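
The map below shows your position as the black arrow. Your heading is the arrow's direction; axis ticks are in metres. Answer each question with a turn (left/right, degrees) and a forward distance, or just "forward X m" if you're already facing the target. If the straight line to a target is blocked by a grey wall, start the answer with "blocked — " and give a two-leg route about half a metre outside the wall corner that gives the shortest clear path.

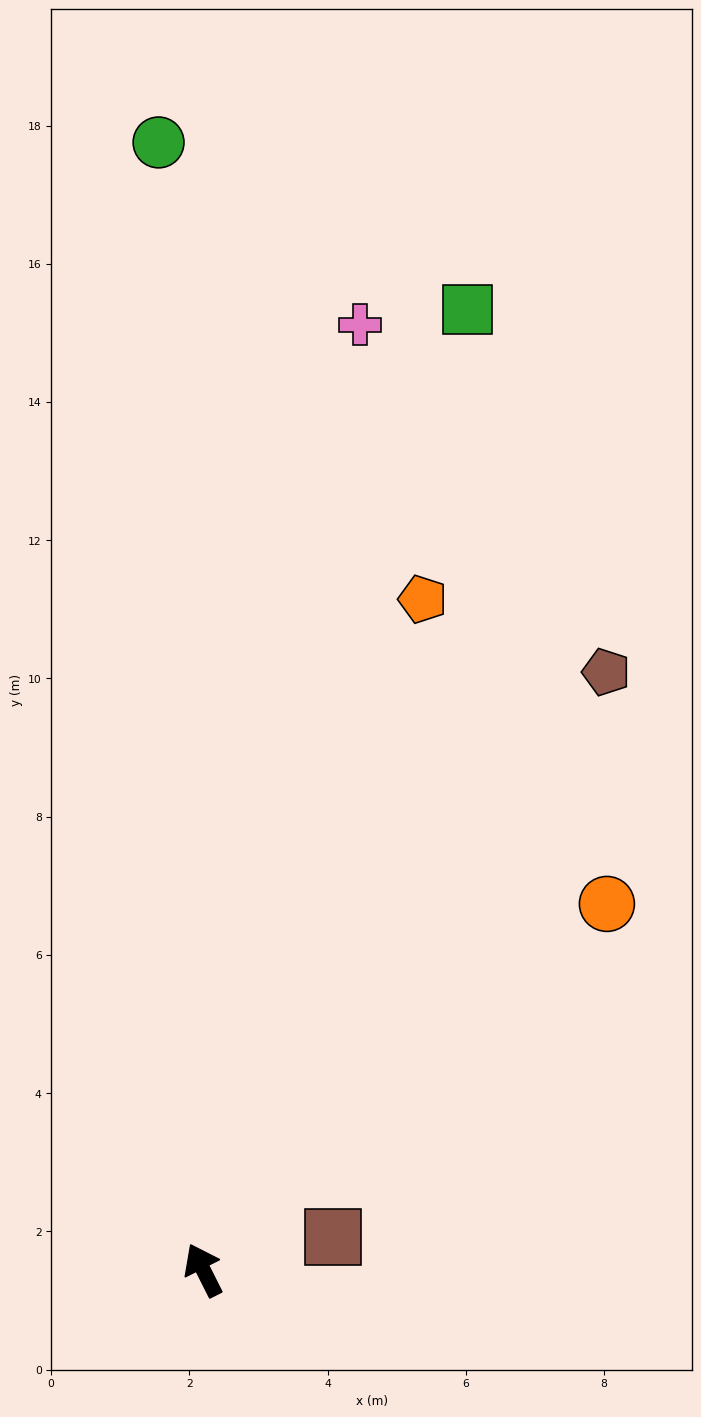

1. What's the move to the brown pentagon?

turn right 61°, forward 10.4 m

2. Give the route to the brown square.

turn right 103°, forward 1.9 m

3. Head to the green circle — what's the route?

turn right 24°, forward 16.3 m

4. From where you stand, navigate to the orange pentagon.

turn right 45°, forward 10.2 m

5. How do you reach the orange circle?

turn right 74°, forward 7.9 m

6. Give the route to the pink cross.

turn right 36°, forward 13.9 m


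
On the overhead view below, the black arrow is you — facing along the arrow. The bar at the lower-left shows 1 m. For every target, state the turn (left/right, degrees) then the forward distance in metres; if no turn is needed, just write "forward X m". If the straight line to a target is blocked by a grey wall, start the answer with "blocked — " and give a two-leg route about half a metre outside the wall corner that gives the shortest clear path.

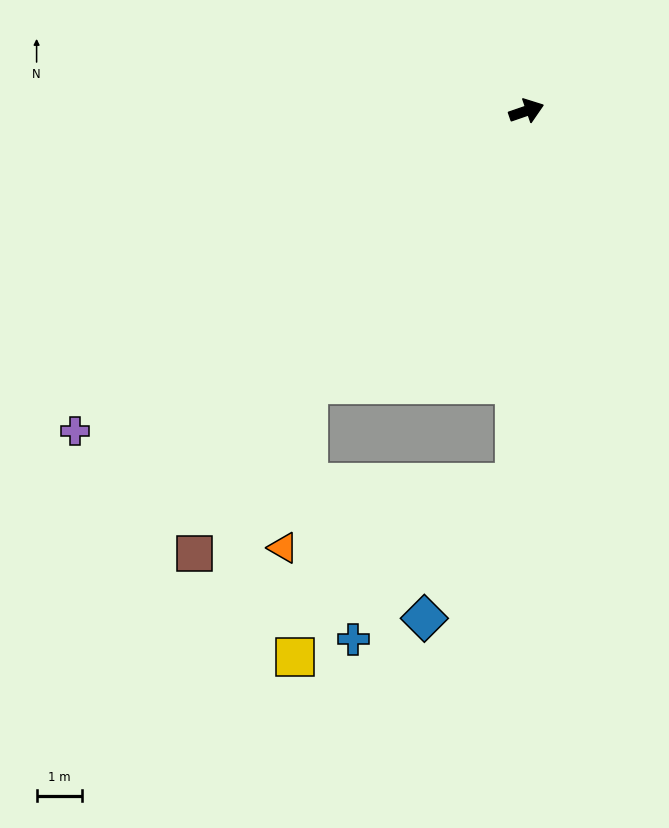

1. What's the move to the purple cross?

turn right 164°, forward 12.1 m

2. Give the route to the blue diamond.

blocked — turn right 111°, forward 8.2 m, then turn right 32°, forward 3.6 m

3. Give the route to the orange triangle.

blocked — turn right 148°, forward 7.7 m, then turn left 30°, forward 3.6 m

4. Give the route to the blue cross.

blocked — turn right 111°, forward 8.2 m, then turn right 44°, forward 4.9 m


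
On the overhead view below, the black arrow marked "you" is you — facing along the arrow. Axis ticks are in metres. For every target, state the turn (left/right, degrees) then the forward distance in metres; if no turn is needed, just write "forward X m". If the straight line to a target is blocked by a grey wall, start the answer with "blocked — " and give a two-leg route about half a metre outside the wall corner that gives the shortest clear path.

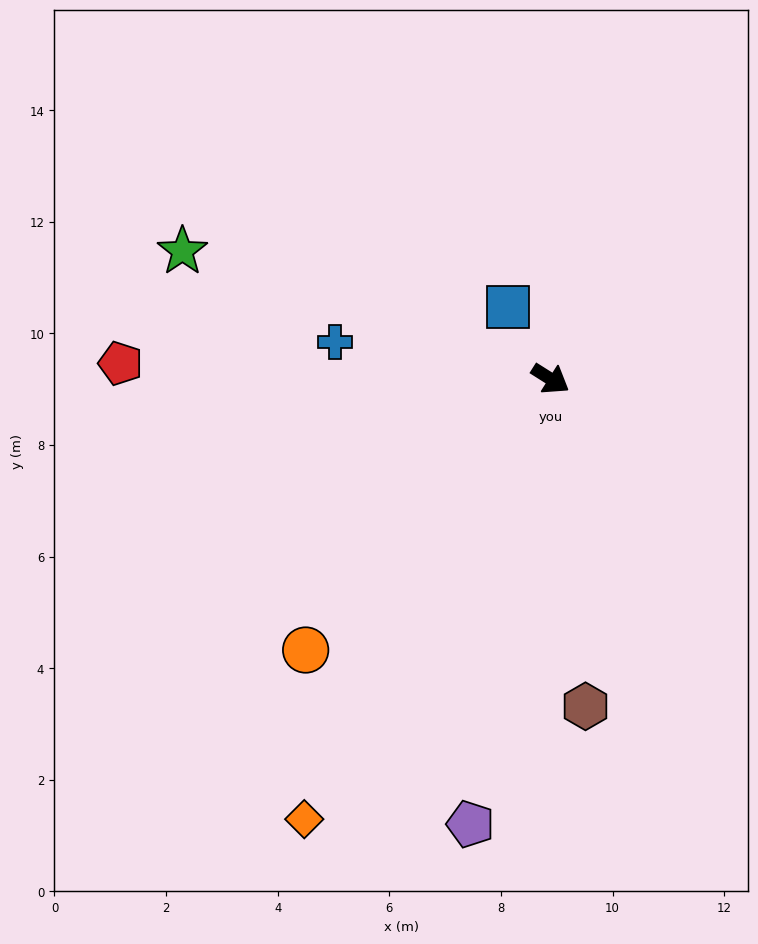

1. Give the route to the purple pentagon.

turn right 68°, forward 8.1 m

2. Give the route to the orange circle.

turn right 100°, forward 6.5 m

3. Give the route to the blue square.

turn left 153°, forward 1.5 m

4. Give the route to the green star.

turn right 167°, forward 7.0 m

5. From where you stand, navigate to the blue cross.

turn right 157°, forward 3.9 m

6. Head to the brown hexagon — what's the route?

turn right 52°, forward 5.9 m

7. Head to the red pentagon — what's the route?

turn right 150°, forward 7.7 m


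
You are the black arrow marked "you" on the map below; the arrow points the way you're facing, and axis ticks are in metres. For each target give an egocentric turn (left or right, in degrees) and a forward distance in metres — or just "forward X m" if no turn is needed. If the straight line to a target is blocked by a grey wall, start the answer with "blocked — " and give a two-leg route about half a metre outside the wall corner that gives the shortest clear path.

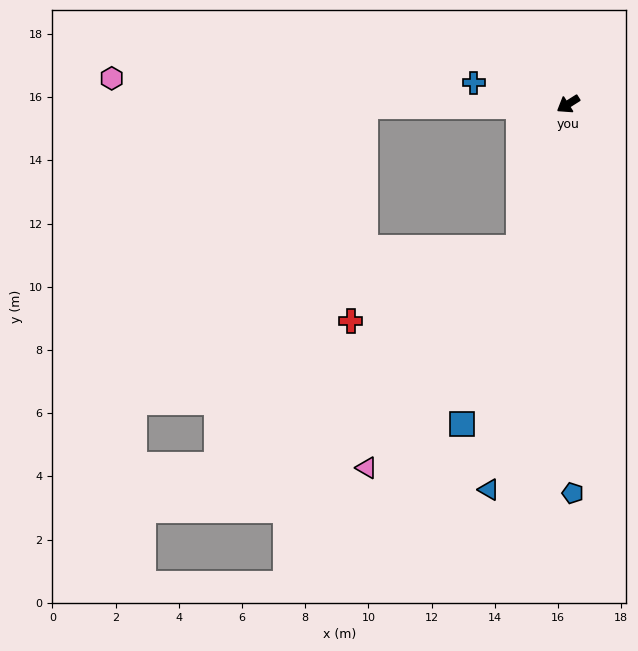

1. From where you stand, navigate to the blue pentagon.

turn left 58°, forward 12.3 m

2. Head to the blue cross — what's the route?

turn right 45°, forward 3.1 m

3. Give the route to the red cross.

blocked — turn left 39°, forward 4.8 m, then turn right 48°, forward 5.8 m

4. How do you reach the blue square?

turn left 39°, forward 10.7 m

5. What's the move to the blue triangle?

turn left 46°, forward 12.5 m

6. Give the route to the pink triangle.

blocked — turn left 39°, forward 4.8 m, then turn right 16°, forward 8.5 m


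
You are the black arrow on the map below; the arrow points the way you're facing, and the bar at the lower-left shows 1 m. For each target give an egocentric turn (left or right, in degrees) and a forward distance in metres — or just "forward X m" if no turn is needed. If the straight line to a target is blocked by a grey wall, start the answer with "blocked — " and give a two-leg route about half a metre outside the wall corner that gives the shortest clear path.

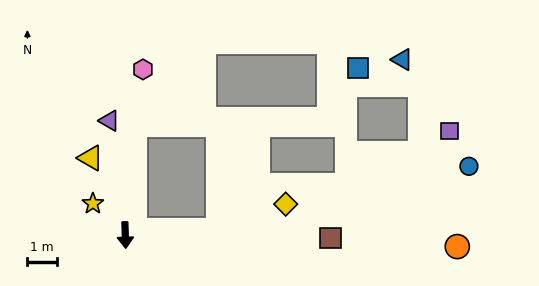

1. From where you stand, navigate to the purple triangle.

turn right 174°, forward 3.9 m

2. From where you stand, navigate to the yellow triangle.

turn right 158°, forward 2.9 m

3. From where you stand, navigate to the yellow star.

turn right 136°, forward 1.5 m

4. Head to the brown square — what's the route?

turn left 87°, forward 7.0 m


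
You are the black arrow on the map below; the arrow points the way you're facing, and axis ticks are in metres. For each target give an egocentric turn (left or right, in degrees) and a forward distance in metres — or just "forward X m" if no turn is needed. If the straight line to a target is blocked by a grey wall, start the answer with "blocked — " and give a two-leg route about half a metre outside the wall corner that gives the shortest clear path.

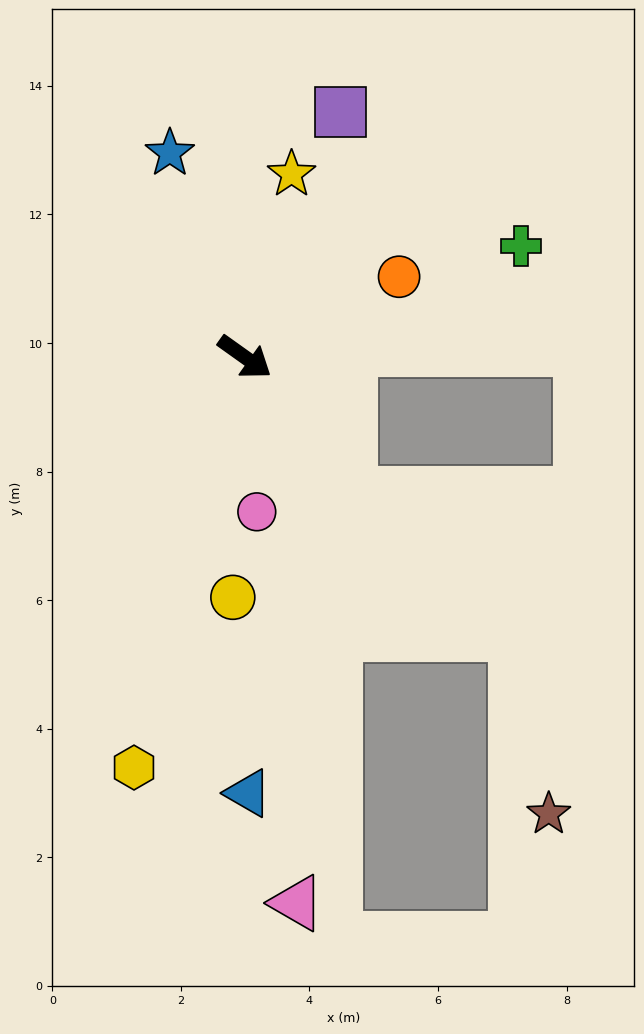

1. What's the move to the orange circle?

turn left 63°, forward 2.7 m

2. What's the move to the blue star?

turn left 146°, forward 3.4 m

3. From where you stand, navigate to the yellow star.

turn left 111°, forward 2.9 m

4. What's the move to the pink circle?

turn right 50°, forward 2.4 m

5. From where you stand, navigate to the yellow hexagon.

turn right 70°, forward 6.6 m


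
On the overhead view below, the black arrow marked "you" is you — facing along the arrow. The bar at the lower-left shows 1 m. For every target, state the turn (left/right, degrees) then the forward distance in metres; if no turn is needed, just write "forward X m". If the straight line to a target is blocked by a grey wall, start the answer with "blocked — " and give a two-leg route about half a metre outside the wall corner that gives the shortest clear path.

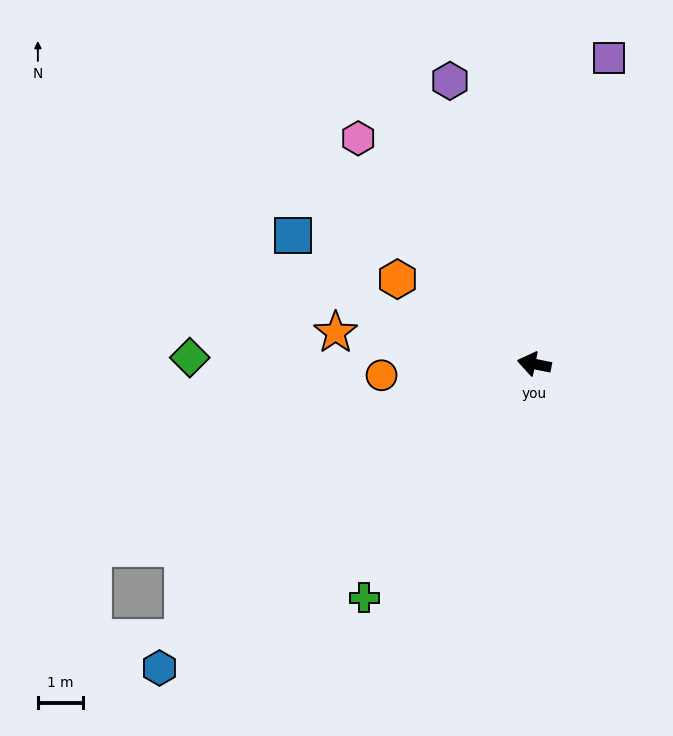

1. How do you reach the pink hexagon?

turn right 41°, forward 6.4 m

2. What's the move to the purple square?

turn right 92°, forward 7.0 m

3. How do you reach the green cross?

turn left 65°, forward 6.5 m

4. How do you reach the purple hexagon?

turn right 62°, forward 6.6 m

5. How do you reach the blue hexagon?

turn left 51°, forward 10.8 m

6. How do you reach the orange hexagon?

turn right 20°, forward 3.6 m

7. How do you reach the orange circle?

turn left 16°, forward 3.4 m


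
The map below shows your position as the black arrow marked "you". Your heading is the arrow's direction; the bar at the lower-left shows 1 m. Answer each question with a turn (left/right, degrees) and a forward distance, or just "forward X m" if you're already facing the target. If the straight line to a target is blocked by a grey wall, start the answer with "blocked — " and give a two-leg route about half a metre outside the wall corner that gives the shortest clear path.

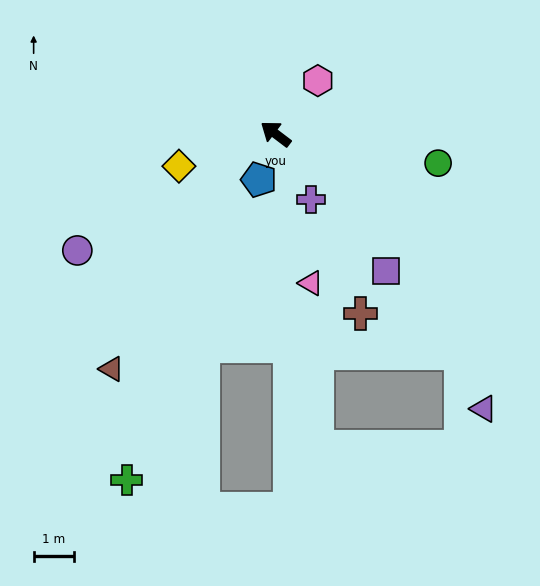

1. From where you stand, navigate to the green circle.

turn right 153°, forward 4.1 m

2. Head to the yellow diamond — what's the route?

turn left 56°, forward 2.5 m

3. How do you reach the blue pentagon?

turn left 107°, forward 1.2 m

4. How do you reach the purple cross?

turn left 155°, forward 1.9 m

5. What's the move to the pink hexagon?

turn right 91°, forward 1.7 m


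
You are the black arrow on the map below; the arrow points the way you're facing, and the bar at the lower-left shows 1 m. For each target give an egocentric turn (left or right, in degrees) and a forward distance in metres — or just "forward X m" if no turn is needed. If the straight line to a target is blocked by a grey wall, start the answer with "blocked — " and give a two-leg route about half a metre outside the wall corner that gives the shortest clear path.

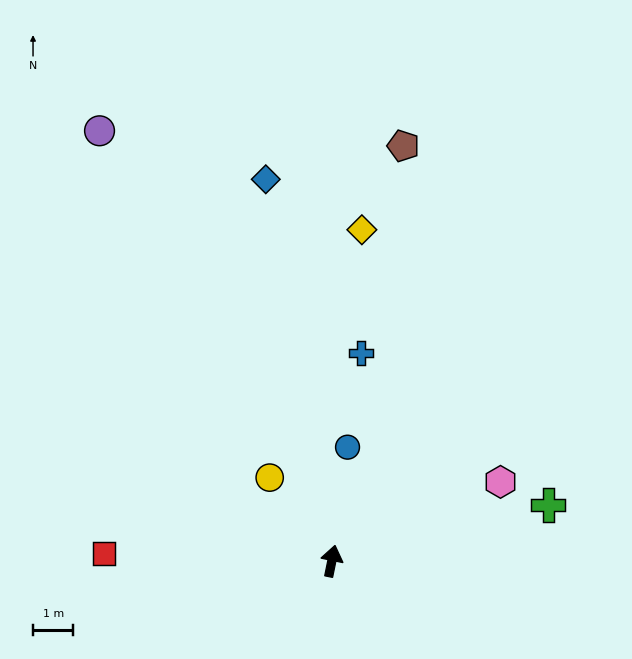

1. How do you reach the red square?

turn left 100°, forward 5.7 m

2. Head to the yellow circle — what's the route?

turn left 48°, forward 2.6 m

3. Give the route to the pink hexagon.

turn right 53°, forward 4.6 m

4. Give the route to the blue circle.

turn left 4°, forward 2.8 m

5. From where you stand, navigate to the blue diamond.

turn left 21°, forward 9.6 m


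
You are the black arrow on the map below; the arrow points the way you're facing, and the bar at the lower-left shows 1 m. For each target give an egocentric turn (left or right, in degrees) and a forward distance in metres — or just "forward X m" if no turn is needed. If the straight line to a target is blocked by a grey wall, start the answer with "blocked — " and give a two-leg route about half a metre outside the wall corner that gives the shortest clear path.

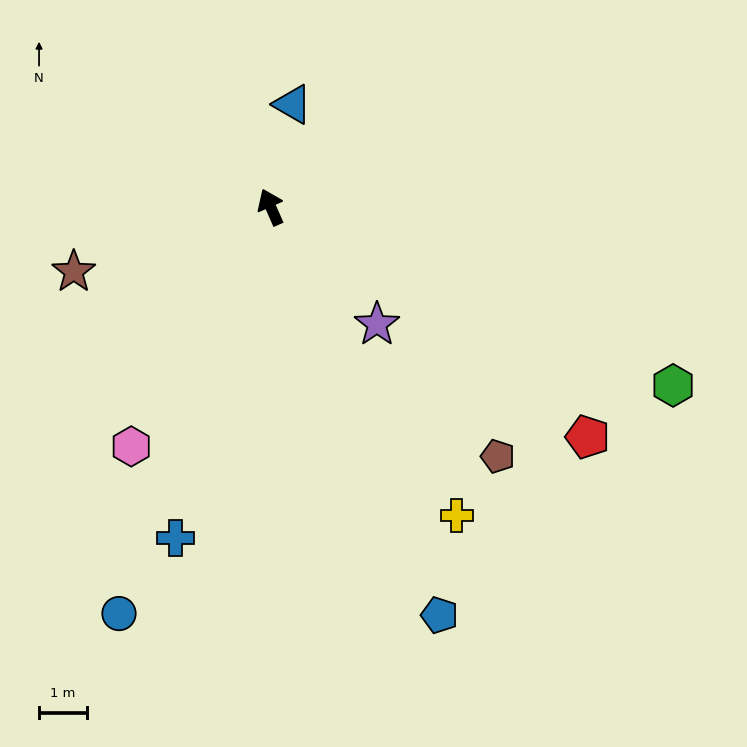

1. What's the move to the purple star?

turn right 162°, forward 3.3 m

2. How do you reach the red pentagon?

turn right 150°, forward 8.2 m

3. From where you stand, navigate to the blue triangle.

turn right 36°, forward 2.2 m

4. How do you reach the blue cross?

turn left 140°, forward 7.2 m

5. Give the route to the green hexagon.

turn right 138°, forward 9.3 m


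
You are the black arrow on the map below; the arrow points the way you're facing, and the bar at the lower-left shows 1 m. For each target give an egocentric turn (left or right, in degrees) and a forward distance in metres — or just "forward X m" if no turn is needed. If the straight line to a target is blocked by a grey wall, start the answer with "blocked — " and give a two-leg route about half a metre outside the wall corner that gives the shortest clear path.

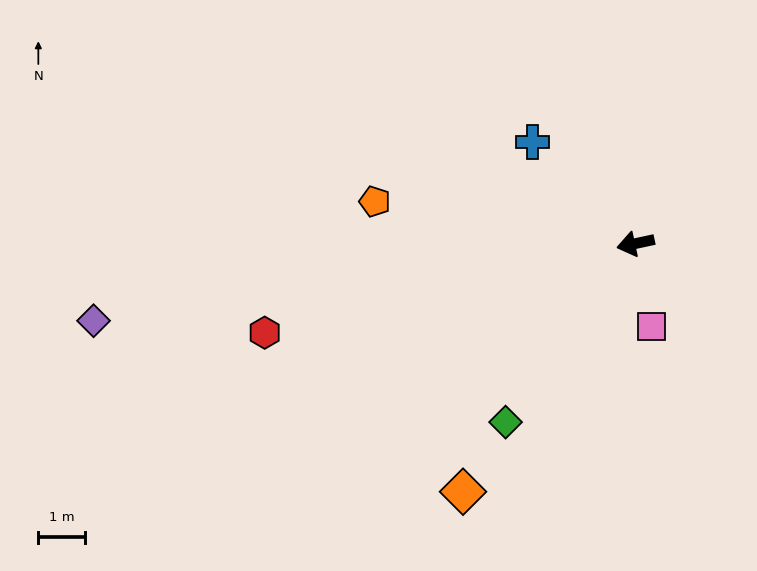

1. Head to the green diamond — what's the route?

turn left 42°, forward 4.8 m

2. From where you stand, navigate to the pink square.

turn left 89°, forward 1.8 m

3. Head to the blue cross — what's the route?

turn right 57°, forward 3.1 m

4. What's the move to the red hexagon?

forward 8.2 m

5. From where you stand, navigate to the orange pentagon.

turn right 21°, forward 5.7 m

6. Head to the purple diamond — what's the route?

turn right 4°, forward 11.8 m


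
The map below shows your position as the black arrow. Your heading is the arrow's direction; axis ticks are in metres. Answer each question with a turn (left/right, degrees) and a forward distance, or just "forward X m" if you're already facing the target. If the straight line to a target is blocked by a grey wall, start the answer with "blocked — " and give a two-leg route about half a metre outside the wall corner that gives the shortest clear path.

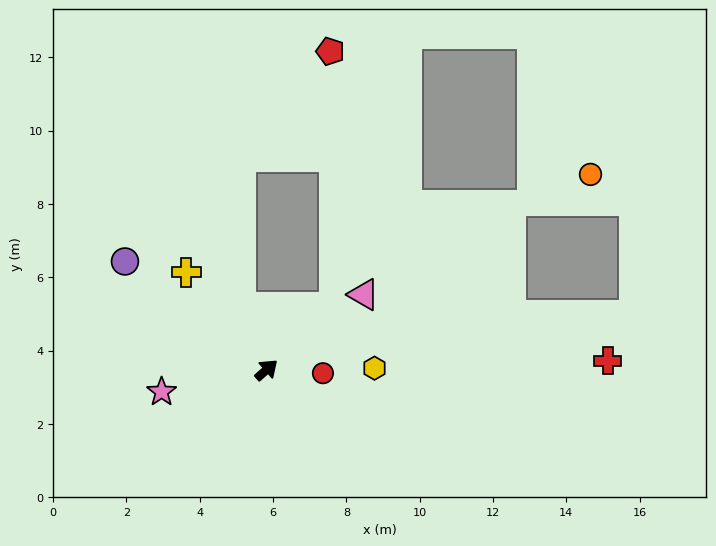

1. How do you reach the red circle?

turn right 45°, forward 1.5 m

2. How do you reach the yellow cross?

turn left 88°, forward 3.4 m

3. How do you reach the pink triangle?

turn right 4°, forward 3.4 m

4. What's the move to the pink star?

turn left 150°, forward 2.9 m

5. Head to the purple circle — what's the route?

turn left 101°, forward 4.9 m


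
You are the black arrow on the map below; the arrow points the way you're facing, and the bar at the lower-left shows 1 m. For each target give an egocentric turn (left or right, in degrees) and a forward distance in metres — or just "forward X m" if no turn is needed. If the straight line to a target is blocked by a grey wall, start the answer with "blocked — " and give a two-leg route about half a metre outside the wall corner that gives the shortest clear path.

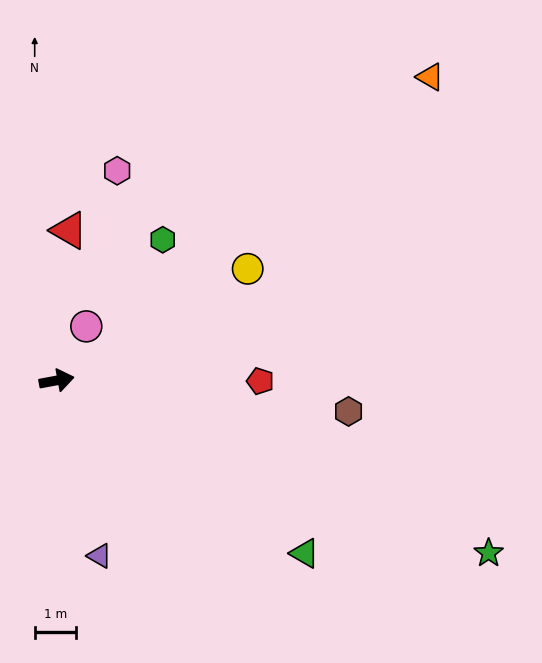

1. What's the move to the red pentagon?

turn right 11°, forward 4.9 m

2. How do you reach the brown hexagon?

turn right 17°, forward 7.0 m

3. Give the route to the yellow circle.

turn left 20°, forward 5.3 m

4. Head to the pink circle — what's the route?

turn left 51°, forward 1.5 m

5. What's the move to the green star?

turn right 32°, forward 11.1 m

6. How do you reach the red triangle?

turn left 75°, forward 3.6 m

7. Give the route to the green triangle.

turn right 45°, forward 7.2 m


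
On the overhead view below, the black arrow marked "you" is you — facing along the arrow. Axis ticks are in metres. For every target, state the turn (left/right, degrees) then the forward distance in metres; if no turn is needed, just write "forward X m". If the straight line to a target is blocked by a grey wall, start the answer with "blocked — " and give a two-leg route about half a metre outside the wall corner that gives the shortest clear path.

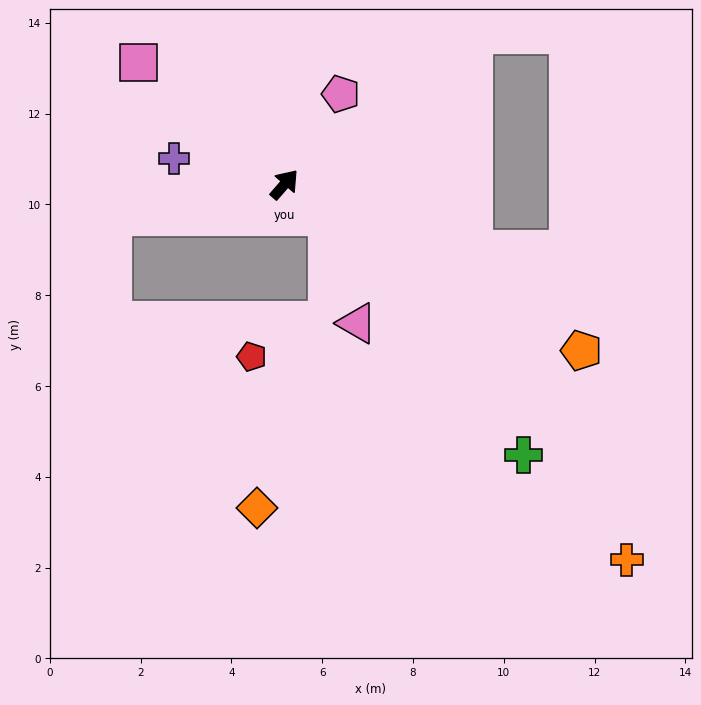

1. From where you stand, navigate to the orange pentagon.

turn right 78°, forward 7.5 m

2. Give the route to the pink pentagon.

turn left 9°, forward 2.3 m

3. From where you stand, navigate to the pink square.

turn left 91°, forward 4.2 m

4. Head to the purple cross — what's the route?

turn left 118°, forward 2.5 m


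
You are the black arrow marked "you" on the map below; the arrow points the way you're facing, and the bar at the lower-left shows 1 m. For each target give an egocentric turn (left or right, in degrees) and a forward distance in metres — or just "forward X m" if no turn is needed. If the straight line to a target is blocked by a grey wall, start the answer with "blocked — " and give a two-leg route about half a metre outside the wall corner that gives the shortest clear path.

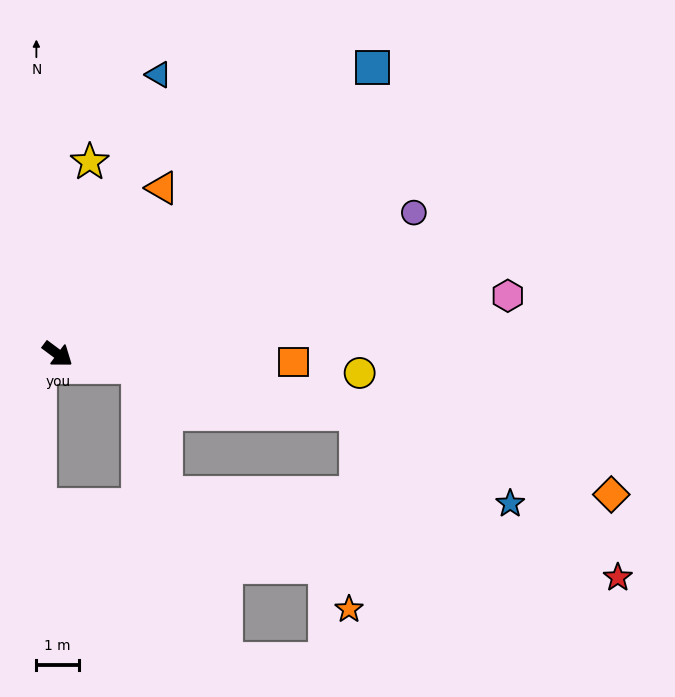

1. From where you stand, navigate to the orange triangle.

turn left 95°, forward 4.6 m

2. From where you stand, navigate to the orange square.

turn left 35°, forward 5.6 m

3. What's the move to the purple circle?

turn left 58°, forward 9.1 m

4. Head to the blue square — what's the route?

turn left 79°, forward 10.1 m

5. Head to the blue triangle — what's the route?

turn left 107°, forward 7.0 m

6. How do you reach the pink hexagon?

turn left 44°, forward 10.7 m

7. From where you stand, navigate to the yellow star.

turn left 117°, forward 4.6 m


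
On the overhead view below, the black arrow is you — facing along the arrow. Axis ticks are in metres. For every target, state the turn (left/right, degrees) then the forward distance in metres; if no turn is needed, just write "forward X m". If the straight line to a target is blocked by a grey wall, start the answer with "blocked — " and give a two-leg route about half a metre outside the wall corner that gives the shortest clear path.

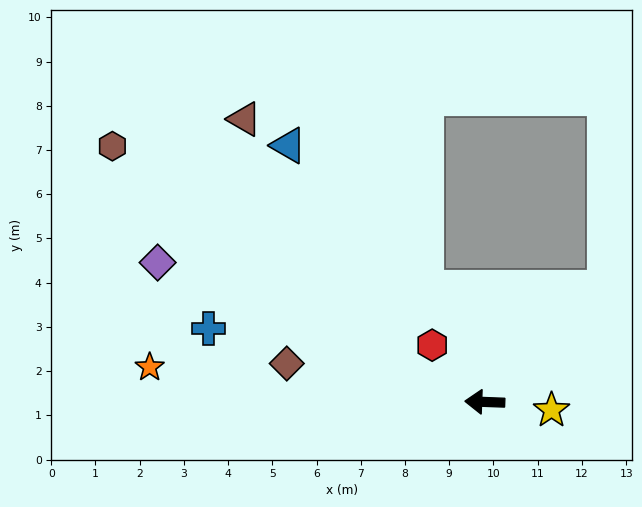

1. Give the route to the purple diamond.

turn right 21°, forward 8.0 m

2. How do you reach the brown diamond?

turn right 9°, forward 4.6 m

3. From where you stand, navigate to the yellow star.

turn left 175°, forward 1.5 m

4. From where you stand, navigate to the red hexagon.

turn right 45°, forward 1.8 m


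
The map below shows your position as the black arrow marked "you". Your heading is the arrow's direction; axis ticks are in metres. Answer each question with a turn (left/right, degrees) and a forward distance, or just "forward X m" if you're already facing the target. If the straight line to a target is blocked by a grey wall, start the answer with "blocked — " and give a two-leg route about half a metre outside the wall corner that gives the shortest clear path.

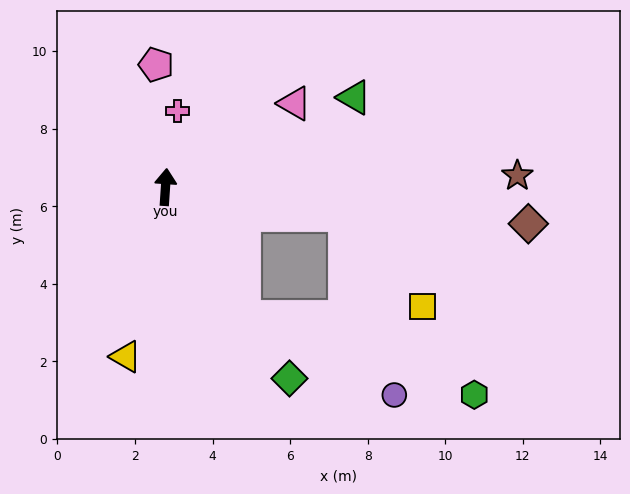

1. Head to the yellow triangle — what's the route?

turn left 171°, forward 4.5 m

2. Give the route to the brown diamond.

turn right 92°, forward 9.4 m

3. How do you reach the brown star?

turn right 84°, forward 9.1 m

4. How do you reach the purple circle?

blocked — turn right 145°, forward 3.9 m, then turn left 31°, forward 4.4 m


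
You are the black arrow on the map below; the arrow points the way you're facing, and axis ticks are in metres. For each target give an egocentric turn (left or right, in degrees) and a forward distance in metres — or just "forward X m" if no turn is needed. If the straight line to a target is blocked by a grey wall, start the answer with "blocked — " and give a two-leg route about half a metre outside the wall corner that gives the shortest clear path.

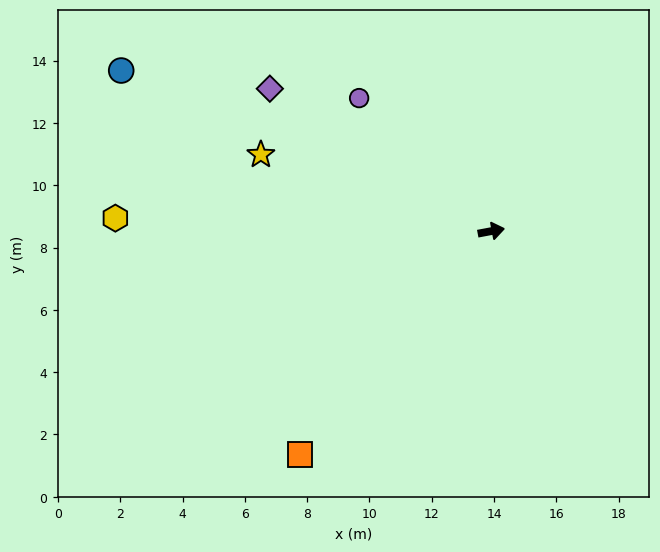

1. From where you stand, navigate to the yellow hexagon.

turn left 167°, forward 12.1 m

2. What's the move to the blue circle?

turn left 146°, forward 12.9 m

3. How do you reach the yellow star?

turn left 151°, forward 7.8 m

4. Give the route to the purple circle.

turn left 124°, forward 6.0 m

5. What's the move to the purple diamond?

turn left 137°, forward 8.5 m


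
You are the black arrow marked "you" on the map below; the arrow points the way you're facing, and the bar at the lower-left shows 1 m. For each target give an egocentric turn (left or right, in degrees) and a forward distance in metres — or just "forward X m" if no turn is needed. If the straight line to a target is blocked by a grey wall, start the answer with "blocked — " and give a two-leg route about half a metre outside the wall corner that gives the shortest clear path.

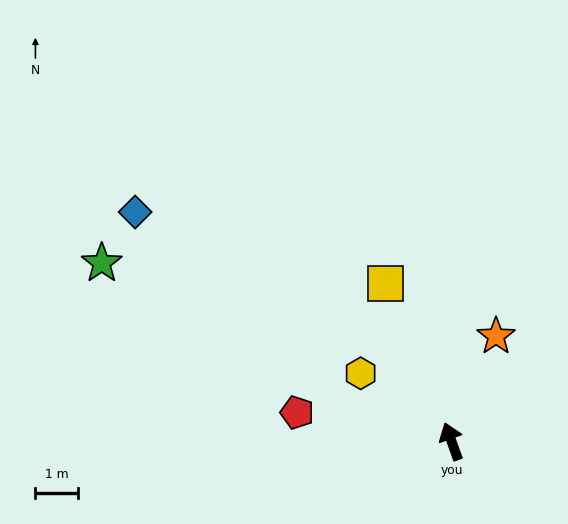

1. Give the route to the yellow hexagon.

turn left 34°, forward 2.7 m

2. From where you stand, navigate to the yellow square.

turn left 3°, forward 4.0 m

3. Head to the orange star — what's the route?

turn right 43°, forward 2.7 m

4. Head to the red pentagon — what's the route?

turn left 60°, forward 3.7 m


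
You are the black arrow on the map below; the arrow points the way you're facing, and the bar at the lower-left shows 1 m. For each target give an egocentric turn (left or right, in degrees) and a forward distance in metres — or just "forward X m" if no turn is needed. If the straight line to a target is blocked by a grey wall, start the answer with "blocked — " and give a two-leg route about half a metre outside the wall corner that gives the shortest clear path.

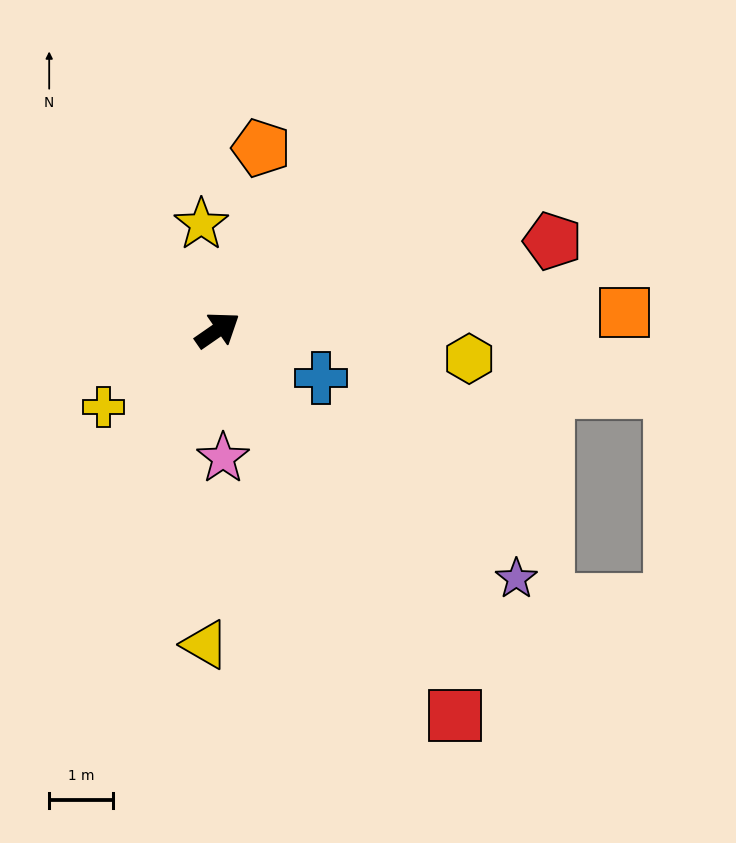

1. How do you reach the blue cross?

turn right 59°, forward 1.8 m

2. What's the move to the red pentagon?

turn right 20°, forward 5.4 m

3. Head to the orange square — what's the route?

turn right 32°, forward 6.4 m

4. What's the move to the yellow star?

turn left 64°, forward 1.7 m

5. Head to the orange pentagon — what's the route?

turn left 42°, forward 2.9 m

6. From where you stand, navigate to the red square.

turn right 93°, forward 7.1 m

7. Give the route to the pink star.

turn right 122°, forward 2.0 m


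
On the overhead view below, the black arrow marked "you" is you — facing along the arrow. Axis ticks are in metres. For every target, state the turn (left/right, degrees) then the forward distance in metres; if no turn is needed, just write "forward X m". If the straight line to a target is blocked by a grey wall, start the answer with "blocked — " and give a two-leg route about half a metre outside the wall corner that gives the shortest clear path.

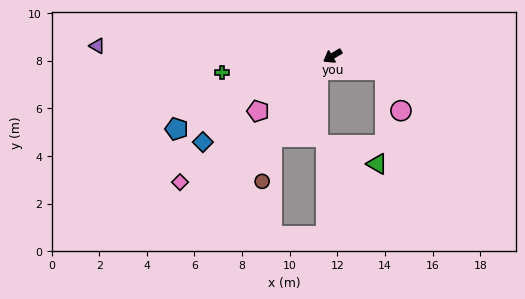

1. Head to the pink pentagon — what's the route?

turn left 6°, forward 3.9 m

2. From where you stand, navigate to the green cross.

turn right 22°, forward 4.7 m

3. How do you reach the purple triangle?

turn right 33°, forward 9.9 m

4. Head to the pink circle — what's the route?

blocked — turn left 134°, forward 2.3 m, then turn right 53°, forward 1.8 m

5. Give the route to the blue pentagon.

turn right 6°, forward 7.2 m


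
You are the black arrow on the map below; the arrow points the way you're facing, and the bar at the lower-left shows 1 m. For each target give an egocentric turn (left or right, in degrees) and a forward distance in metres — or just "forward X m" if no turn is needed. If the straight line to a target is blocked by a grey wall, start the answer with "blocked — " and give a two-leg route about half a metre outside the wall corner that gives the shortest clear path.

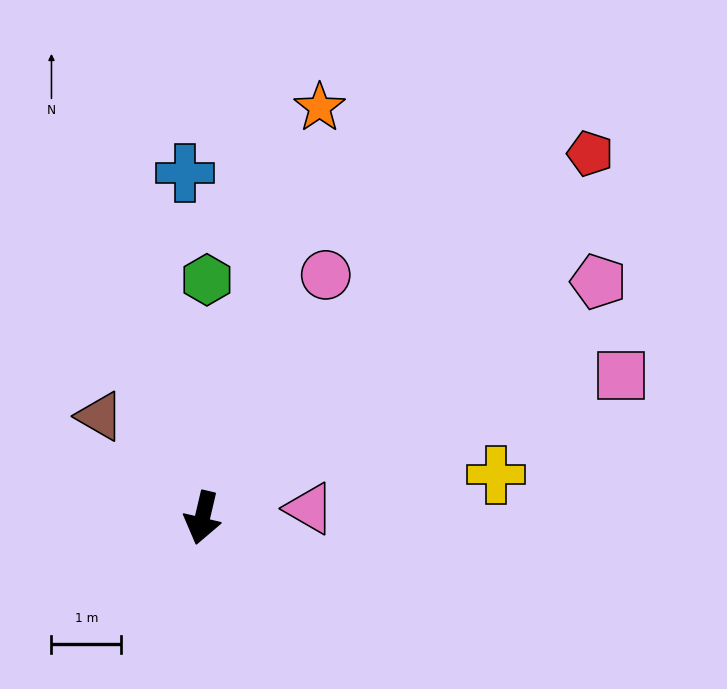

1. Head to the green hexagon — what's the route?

turn right 168°, forward 3.4 m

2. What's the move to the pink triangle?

turn left 108°, forward 1.5 m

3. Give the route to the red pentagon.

turn left 146°, forward 7.6 m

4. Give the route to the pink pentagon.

turn left 134°, forward 6.6 m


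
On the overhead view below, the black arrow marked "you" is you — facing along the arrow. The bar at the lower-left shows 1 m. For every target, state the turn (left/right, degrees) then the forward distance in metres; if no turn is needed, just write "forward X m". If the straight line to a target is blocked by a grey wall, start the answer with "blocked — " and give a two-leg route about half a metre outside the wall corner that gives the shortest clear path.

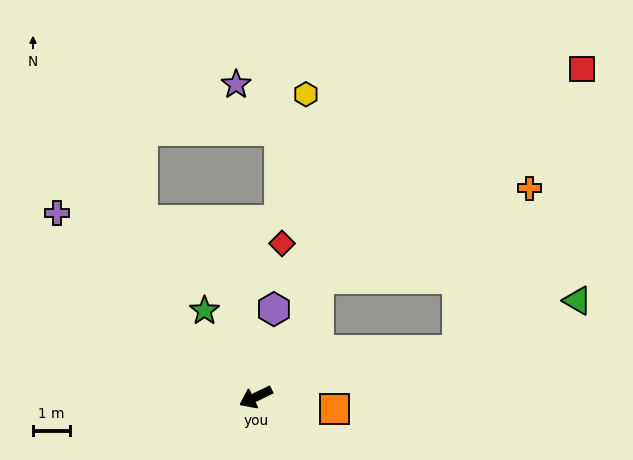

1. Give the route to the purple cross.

turn right 69°, forward 7.4 m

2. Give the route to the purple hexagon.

turn right 127°, forward 2.4 m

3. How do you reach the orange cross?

blocked — turn right 144°, forward 3.6 m, then turn right 39°, forward 6.3 m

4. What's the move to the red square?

blocked — turn right 144°, forward 3.6 m, then turn right 23°, forward 9.2 m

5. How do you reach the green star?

turn right 85°, forward 2.7 m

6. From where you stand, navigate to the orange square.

turn left 145°, forward 2.2 m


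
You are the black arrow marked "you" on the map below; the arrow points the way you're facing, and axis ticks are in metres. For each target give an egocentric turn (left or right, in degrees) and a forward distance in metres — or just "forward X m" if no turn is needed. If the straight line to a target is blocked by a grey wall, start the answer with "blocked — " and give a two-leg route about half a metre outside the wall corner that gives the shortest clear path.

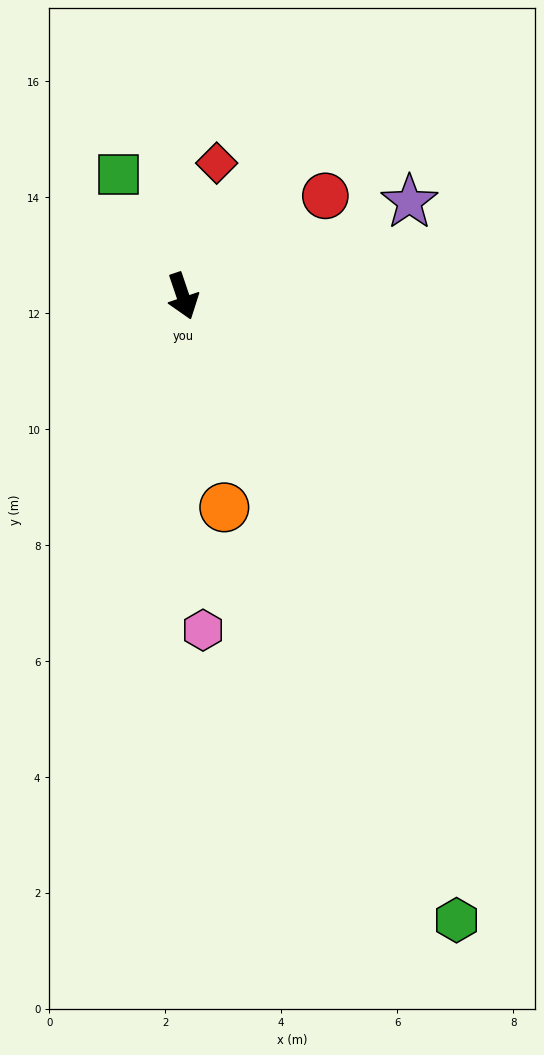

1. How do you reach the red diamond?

turn left 147°, forward 2.4 m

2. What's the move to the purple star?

turn left 94°, forward 4.2 m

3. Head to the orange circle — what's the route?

turn right 8°, forward 3.7 m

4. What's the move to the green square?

turn right 171°, forward 2.4 m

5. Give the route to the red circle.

turn left 106°, forward 3.0 m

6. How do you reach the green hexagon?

turn left 5°, forward 11.8 m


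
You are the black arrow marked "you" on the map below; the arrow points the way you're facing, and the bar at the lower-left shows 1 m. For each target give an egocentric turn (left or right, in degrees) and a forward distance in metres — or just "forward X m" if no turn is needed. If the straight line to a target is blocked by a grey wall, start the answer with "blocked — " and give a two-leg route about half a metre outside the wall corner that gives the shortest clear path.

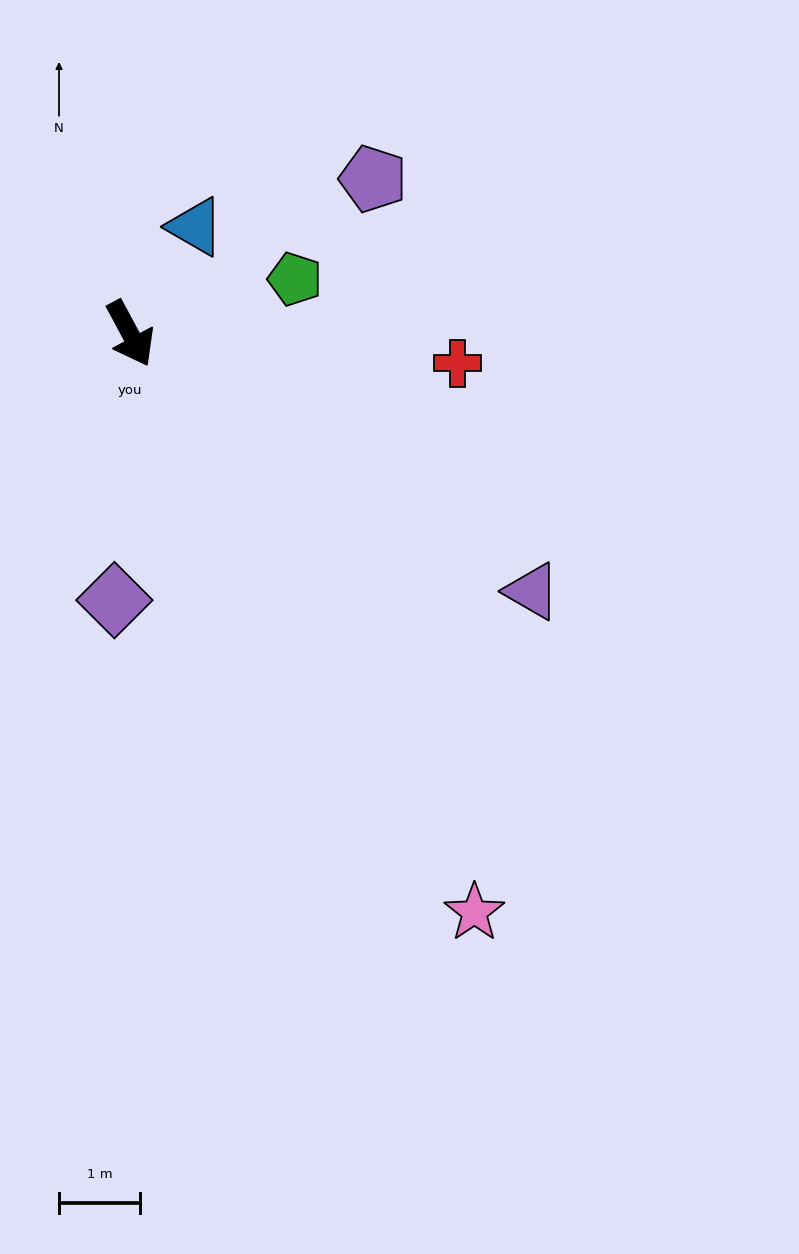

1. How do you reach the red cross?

turn left 57°, forward 4.1 m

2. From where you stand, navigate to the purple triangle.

turn left 29°, forward 5.9 m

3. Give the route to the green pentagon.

turn left 80°, forward 2.1 m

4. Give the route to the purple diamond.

turn right 32°, forward 3.3 m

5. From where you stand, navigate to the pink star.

turn left 2°, forward 8.3 m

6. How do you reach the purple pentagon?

turn left 94°, forward 3.6 m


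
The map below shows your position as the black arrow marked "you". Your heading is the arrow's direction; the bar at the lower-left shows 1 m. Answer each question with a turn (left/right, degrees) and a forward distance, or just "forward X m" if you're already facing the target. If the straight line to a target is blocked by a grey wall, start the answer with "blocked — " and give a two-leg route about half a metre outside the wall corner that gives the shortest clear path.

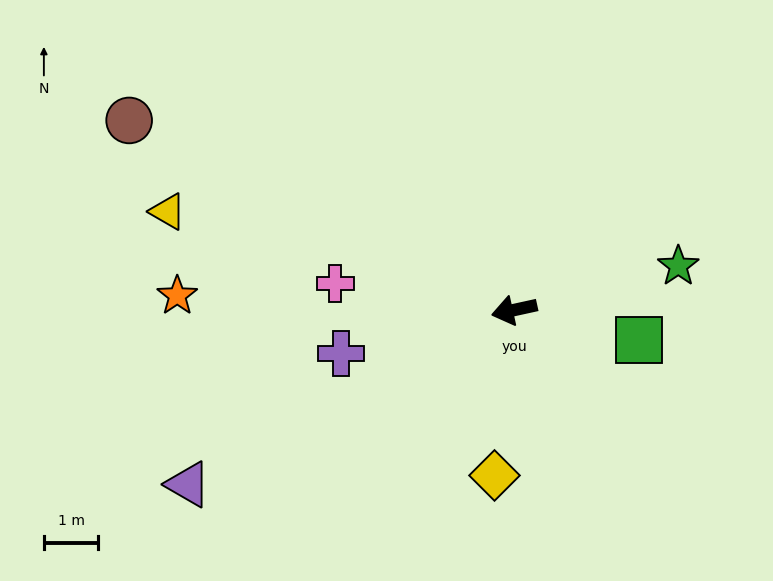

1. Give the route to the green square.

turn left 154°, forward 2.4 m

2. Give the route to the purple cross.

forward 3.3 m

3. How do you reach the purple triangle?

turn left 16°, forward 6.8 m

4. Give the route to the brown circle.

turn right 39°, forward 7.9 m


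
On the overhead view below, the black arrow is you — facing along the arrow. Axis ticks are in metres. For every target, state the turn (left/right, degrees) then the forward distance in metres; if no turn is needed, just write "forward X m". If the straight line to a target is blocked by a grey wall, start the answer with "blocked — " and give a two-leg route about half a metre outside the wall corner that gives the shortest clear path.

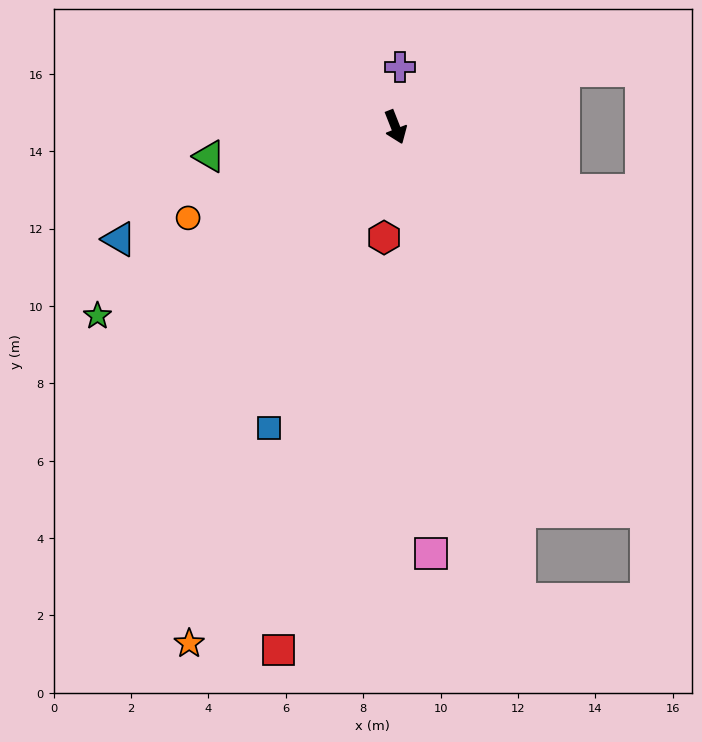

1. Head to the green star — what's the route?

turn right 79°, forward 9.1 m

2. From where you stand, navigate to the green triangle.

turn right 103°, forward 4.9 m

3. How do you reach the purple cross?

turn left 154°, forward 1.6 m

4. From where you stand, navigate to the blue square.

turn right 44°, forward 8.4 m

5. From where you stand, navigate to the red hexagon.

turn right 27°, forward 2.9 m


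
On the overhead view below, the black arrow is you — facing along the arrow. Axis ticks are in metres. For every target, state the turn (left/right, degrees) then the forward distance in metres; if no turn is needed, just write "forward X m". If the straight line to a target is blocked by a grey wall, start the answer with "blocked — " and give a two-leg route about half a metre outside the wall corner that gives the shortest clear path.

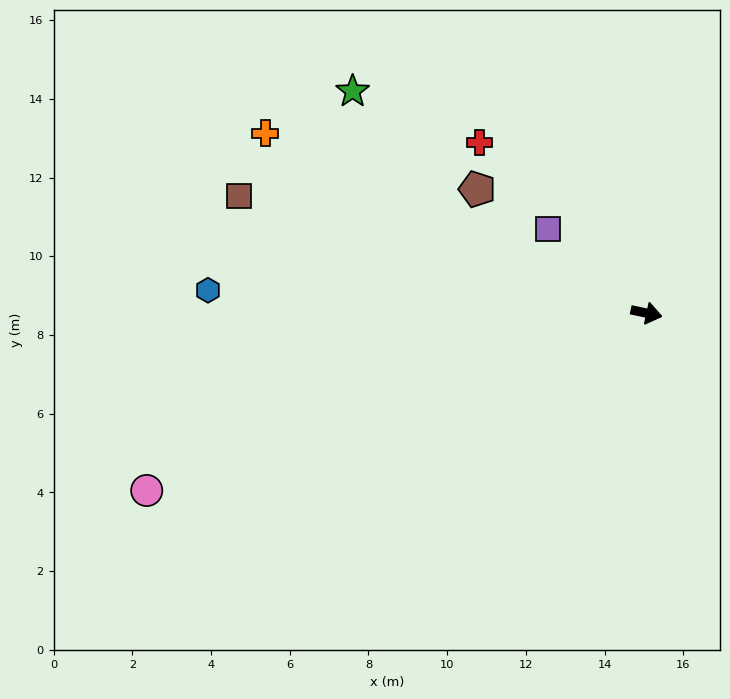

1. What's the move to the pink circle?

turn right 148°, forward 13.5 m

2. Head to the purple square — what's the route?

turn left 152°, forward 3.3 m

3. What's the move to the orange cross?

turn left 167°, forward 10.7 m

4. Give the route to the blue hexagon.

turn right 171°, forward 11.2 m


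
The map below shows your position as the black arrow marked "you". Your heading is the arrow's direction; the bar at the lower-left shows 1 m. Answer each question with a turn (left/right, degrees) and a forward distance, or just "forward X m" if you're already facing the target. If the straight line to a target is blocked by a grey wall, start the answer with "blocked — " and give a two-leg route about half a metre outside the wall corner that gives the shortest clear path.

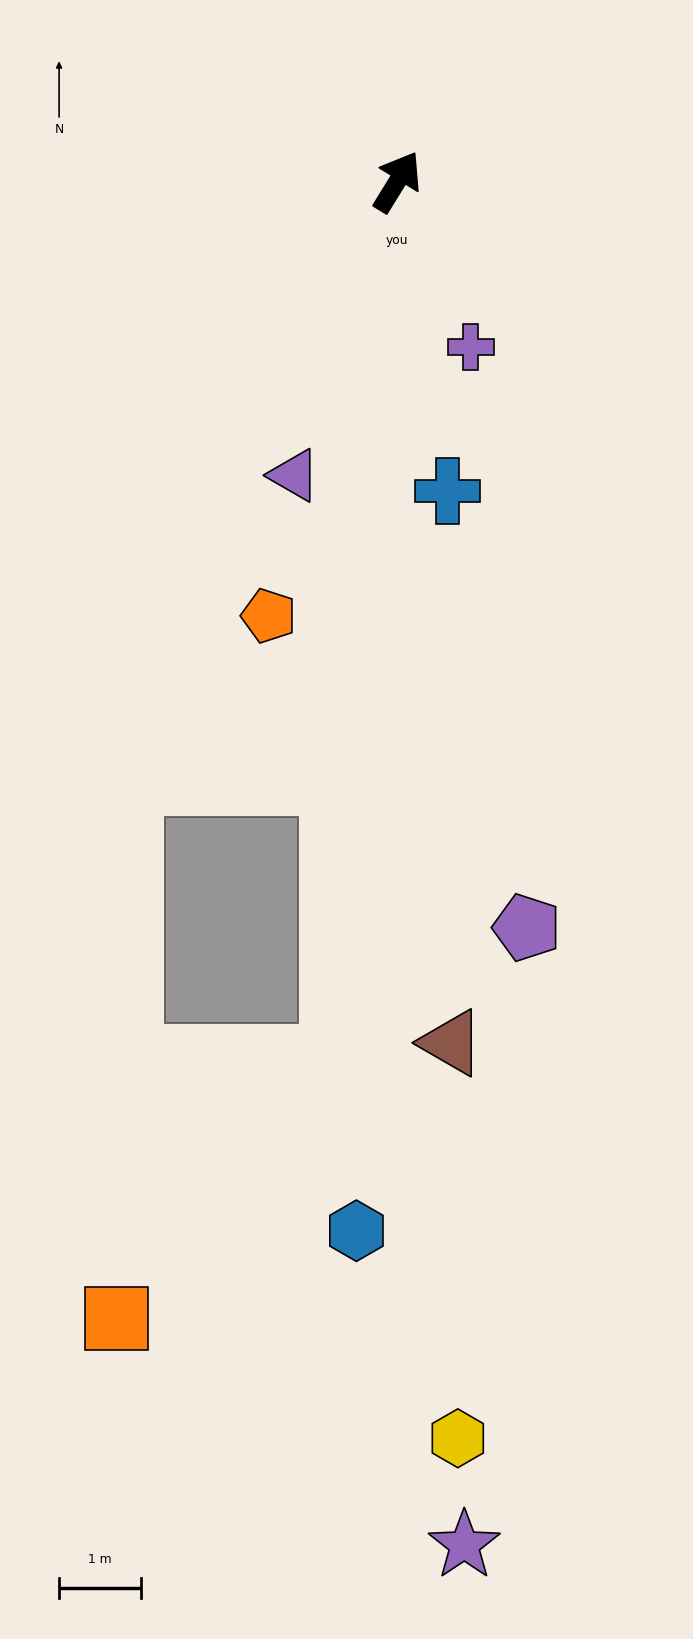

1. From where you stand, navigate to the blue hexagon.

turn right 151°, forward 12.8 m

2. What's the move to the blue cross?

turn right 139°, forward 3.8 m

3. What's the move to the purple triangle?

turn right 168°, forward 3.8 m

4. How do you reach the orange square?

blocked — turn right 152°, forward 10.7 m, then turn right 37°, forward 4.1 m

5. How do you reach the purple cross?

turn right 125°, forward 2.2 m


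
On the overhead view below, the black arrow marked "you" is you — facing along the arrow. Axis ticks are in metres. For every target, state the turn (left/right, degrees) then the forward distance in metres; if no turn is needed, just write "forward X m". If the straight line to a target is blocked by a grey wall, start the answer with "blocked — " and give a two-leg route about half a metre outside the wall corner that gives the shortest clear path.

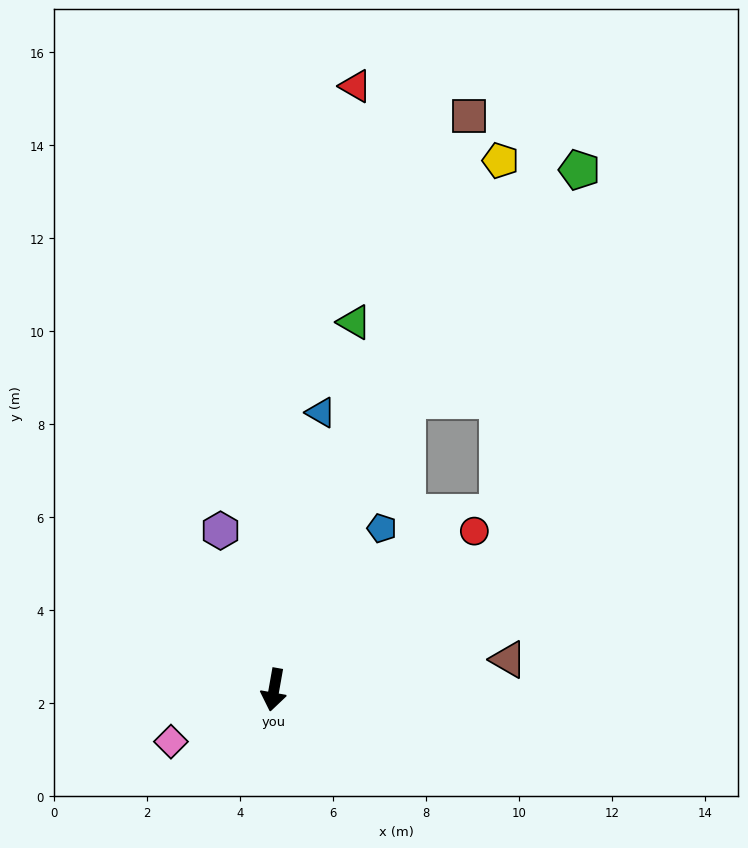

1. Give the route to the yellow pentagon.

turn left 167°, forward 12.4 m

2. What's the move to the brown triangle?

turn left 107°, forward 5.1 m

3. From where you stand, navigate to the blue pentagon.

turn left 156°, forward 4.2 m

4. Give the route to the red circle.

turn left 138°, forward 5.5 m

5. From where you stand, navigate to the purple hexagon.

turn right 151°, forward 3.6 m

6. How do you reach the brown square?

turn left 171°, forward 13.0 m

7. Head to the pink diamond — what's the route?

turn right 53°, forward 2.5 m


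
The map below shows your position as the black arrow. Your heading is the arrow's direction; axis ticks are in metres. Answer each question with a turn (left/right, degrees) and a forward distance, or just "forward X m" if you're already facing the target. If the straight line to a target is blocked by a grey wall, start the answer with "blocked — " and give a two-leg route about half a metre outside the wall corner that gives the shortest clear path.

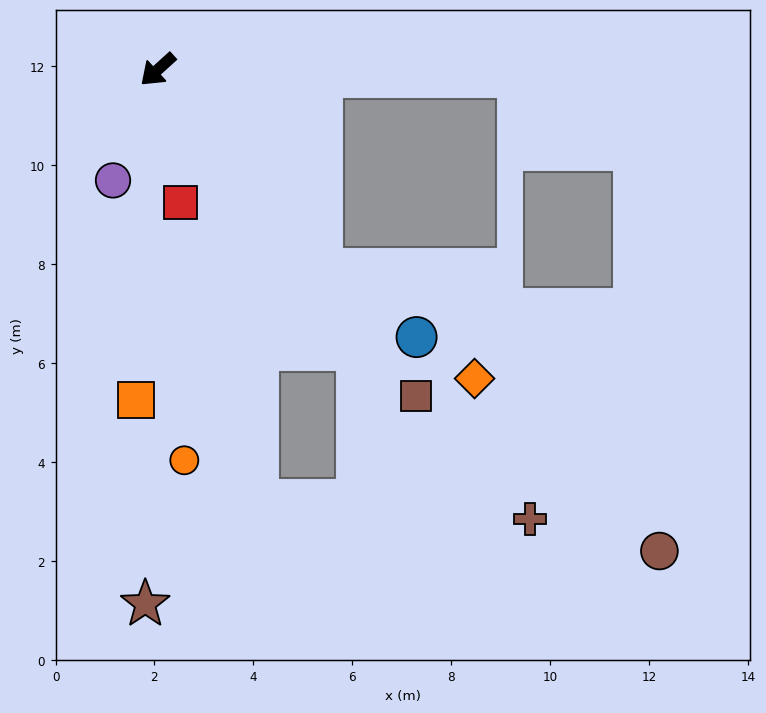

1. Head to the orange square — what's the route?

turn left 44°, forward 6.7 m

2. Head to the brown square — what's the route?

turn left 86°, forward 8.4 m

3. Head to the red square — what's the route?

turn left 57°, forward 2.7 m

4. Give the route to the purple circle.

turn left 26°, forward 2.4 m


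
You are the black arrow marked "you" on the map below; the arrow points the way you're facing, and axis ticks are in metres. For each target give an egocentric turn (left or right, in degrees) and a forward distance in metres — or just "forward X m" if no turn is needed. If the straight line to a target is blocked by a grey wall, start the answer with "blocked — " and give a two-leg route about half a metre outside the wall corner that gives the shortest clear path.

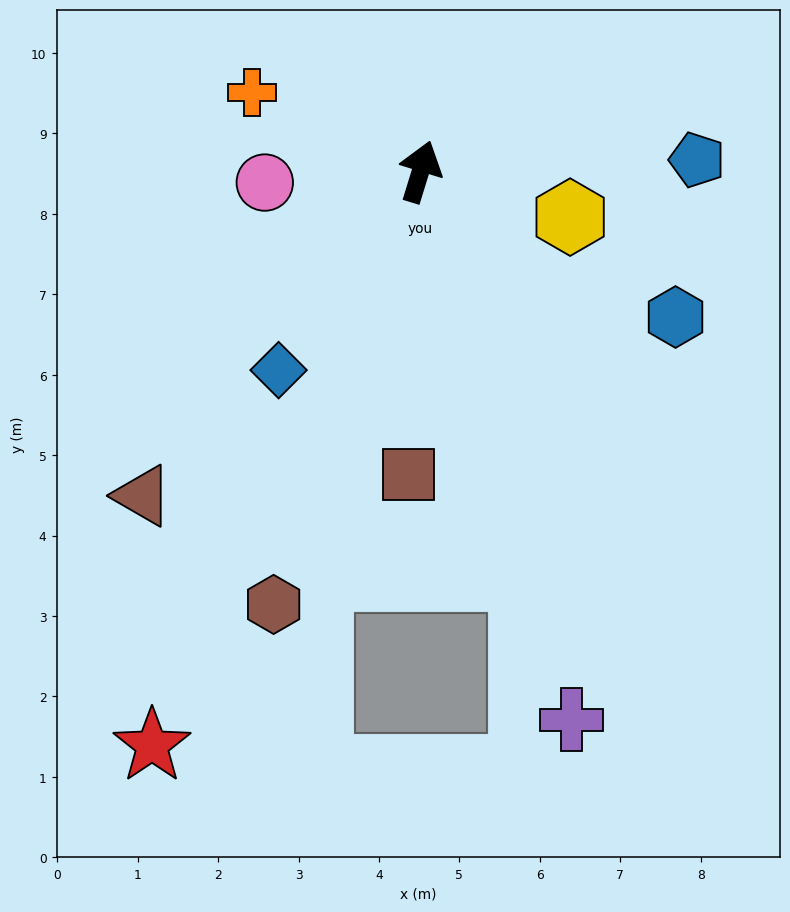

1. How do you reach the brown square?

turn right 165°, forward 3.8 m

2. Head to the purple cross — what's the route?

turn right 147°, forward 7.1 m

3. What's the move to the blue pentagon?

turn right 70°, forward 3.4 m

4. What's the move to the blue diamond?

turn left 162°, forward 3.0 m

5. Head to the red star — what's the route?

turn left 172°, forward 7.9 m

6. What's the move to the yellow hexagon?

turn right 90°, forward 1.9 m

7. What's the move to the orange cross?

turn left 82°, forward 2.3 m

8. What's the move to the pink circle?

turn left 111°, forward 1.9 m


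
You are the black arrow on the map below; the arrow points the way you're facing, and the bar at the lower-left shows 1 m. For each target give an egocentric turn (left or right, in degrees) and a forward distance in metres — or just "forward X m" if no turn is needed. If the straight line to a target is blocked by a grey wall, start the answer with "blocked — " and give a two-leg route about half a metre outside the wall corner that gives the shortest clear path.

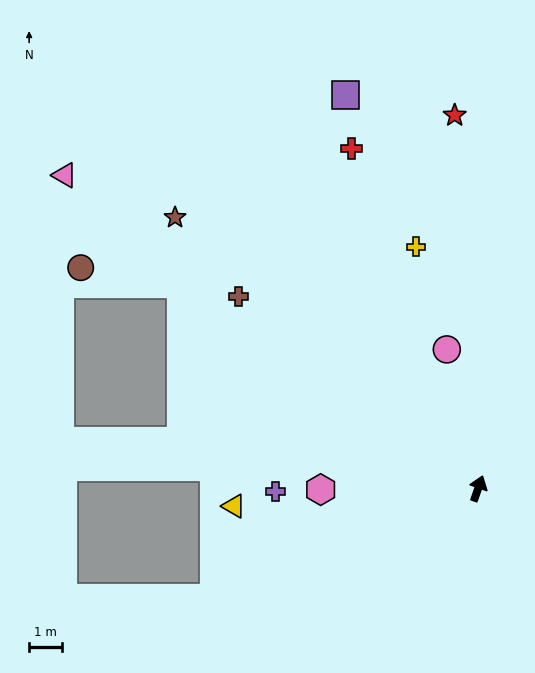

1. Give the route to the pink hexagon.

turn left 110°, forward 4.8 m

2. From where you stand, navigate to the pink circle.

turn left 32°, forward 4.3 m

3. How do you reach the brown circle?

blocked — turn left 75°, forward 11.0 m, then turn left 25°, forward 3.1 m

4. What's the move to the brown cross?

turn left 71°, forward 9.4 m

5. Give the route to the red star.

turn left 23°, forward 11.4 m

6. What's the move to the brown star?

turn left 67°, forward 12.4 m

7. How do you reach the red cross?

turn left 40°, forward 11.1 m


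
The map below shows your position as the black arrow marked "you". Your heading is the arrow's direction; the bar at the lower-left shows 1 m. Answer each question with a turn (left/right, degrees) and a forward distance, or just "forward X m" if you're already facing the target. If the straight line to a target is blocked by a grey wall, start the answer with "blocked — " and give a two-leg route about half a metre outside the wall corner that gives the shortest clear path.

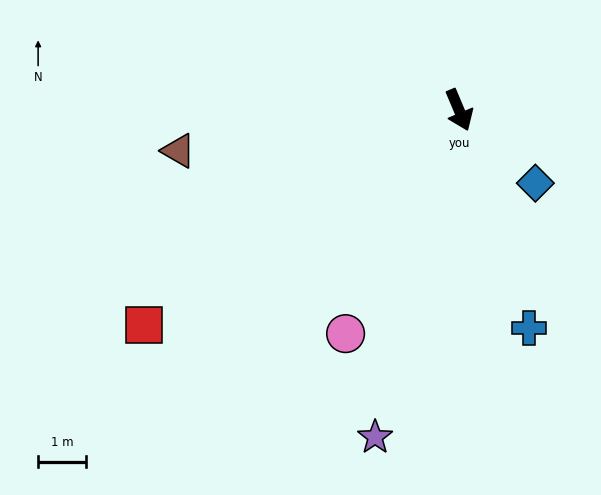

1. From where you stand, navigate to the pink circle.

turn right 50°, forward 5.2 m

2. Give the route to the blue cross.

turn right 5°, forward 4.8 m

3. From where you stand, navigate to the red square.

turn right 79°, forward 7.9 m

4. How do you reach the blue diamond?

turn left 23°, forward 2.2 m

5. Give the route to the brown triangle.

turn right 105°, forward 5.9 m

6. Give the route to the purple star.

turn right 37°, forward 7.0 m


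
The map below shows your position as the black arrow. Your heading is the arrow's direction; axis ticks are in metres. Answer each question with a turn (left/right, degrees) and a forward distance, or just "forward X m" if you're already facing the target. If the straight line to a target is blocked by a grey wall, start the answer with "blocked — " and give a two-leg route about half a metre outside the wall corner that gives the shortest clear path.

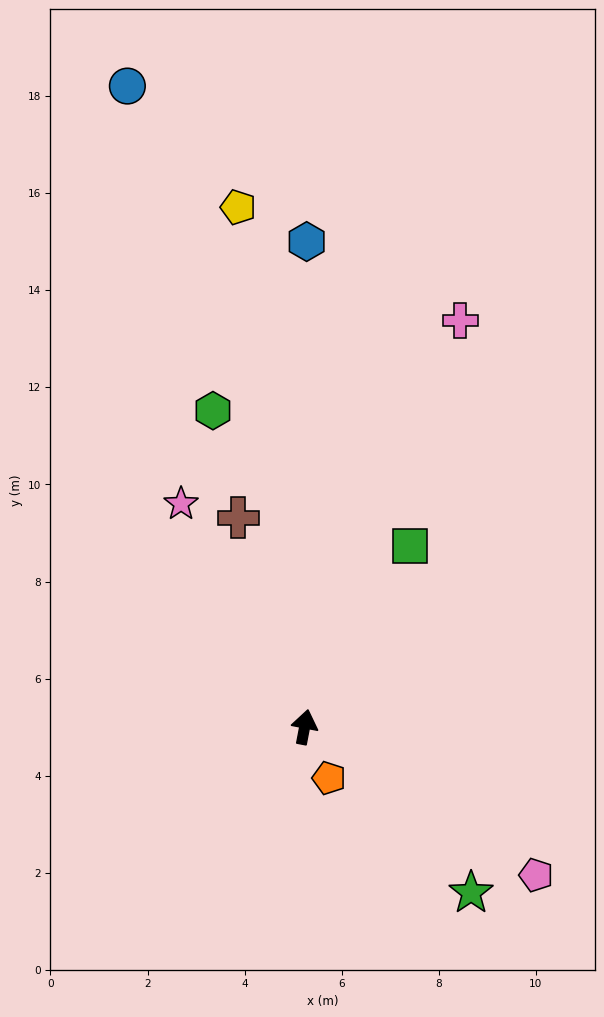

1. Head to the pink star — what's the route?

turn left 40°, forward 5.3 m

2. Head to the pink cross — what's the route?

turn right 10°, forward 9.0 m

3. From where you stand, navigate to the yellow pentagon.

turn left 18°, forward 10.8 m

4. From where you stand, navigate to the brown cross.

turn left 28°, forward 4.5 m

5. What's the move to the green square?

turn right 19°, forward 4.3 m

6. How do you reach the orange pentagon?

turn right 144°, forward 1.2 m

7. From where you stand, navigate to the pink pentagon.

turn right 112°, forward 5.7 m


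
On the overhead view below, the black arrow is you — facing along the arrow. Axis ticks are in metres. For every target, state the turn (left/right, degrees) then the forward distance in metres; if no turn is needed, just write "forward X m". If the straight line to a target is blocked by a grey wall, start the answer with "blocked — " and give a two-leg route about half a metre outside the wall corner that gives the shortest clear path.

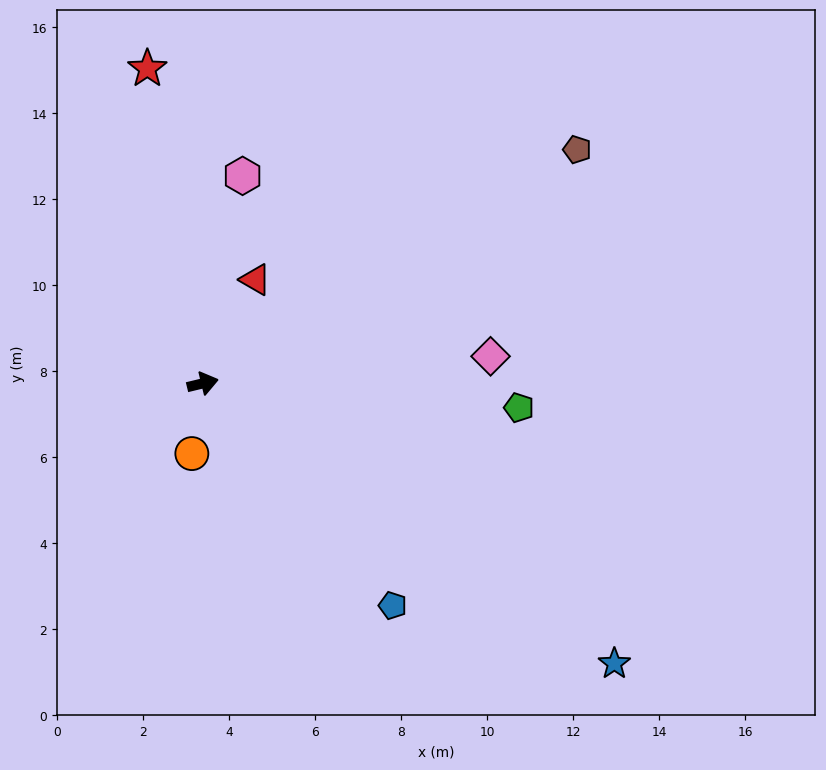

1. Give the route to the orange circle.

turn right 112°, forward 1.7 m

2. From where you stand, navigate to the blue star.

turn right 48°, forward 11.6 m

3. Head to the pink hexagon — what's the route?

turn left 66°, forward 4.9 m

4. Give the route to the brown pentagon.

turn left 18°, forward 10.3 m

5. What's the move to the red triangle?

turn left 50°, forward 2.7 m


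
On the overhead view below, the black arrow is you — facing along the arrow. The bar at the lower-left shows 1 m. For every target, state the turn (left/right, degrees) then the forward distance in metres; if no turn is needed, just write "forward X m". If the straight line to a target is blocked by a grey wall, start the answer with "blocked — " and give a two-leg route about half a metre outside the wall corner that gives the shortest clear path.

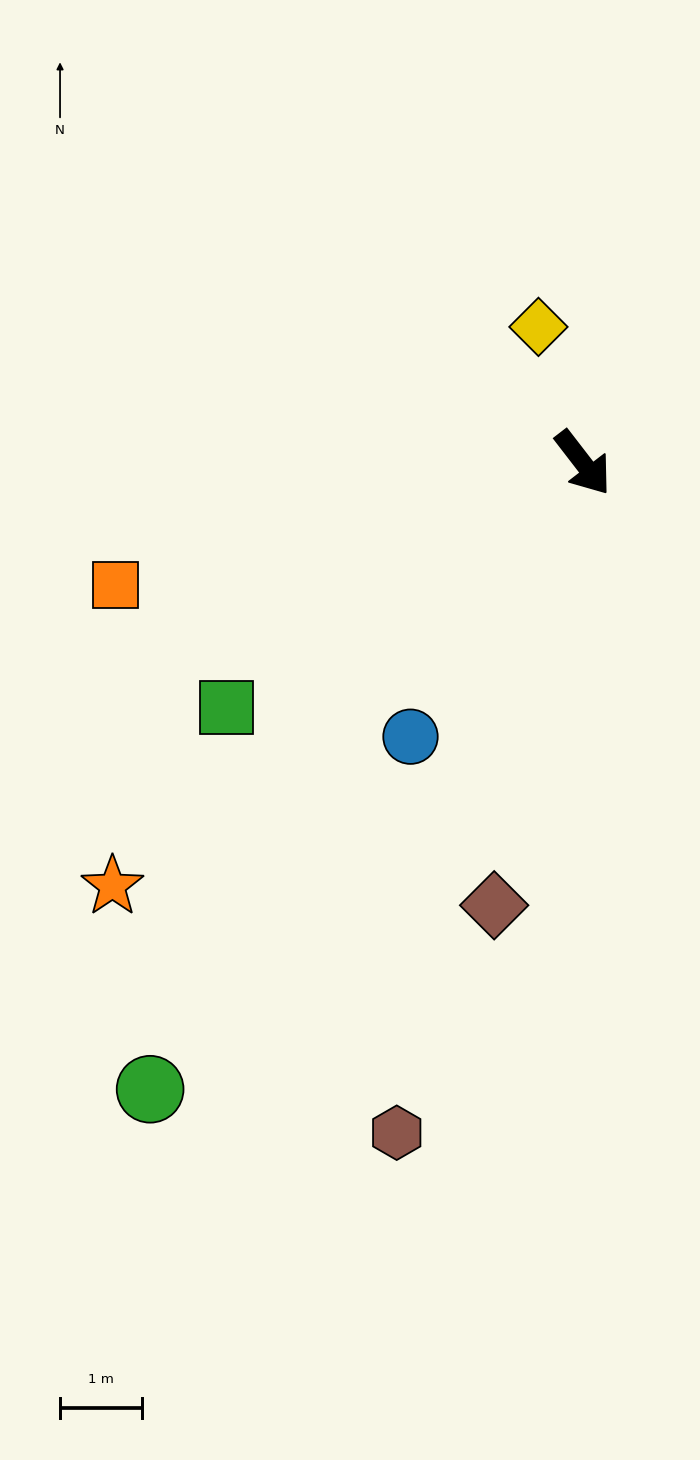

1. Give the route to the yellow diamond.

turn left 160°, forward 1.7 m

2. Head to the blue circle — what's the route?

turn right 70°, forward 3.9 m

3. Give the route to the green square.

turn right 93°, forward 5.3 m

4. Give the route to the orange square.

turn right 113°, forward 5.9 m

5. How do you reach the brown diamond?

turn right 49°, forward 5.5 m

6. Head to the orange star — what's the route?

turn right 86°, forward 7.7 m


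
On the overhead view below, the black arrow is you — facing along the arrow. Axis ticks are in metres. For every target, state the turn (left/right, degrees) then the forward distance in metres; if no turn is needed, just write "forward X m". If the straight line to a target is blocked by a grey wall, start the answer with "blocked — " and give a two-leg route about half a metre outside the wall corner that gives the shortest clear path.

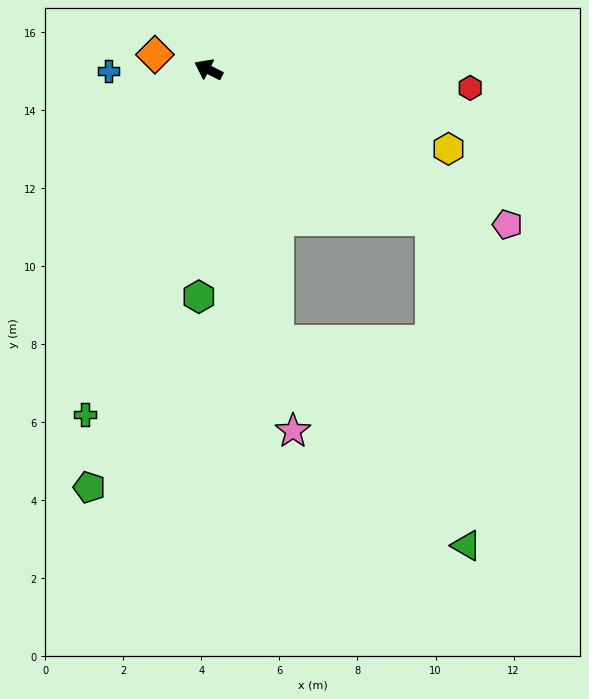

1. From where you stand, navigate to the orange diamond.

turn left 11°, forward 1.4 m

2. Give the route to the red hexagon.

turn right 157°, forward 6.7 m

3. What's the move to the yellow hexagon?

turn right 171°, forward 6.5 m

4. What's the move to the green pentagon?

turn left 101°, forward 11.1 m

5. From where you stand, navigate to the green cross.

turn left 97°, forward 9.4 m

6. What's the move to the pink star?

turn left 130°, forward 9.5 m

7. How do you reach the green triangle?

blocked — turn left 131°, forward 7.2 m, then turn left 29°, forward 7.1 m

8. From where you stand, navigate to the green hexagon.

turn left 114°, forward 5.8 m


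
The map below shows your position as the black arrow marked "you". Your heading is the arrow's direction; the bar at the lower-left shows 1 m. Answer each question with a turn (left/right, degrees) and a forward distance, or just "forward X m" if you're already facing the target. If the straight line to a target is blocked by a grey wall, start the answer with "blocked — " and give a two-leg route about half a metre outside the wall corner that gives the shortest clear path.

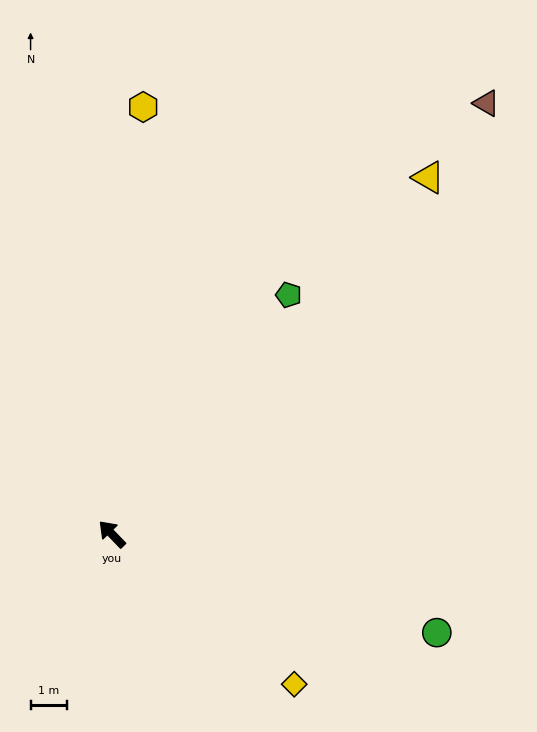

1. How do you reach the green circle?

turn right 151°, forward 9.4 m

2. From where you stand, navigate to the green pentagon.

turn right 80°, forward 8.2 m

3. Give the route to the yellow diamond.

turn right 173°, forward 6.5 m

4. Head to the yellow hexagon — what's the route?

turn right 48°, forward 11.8 m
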